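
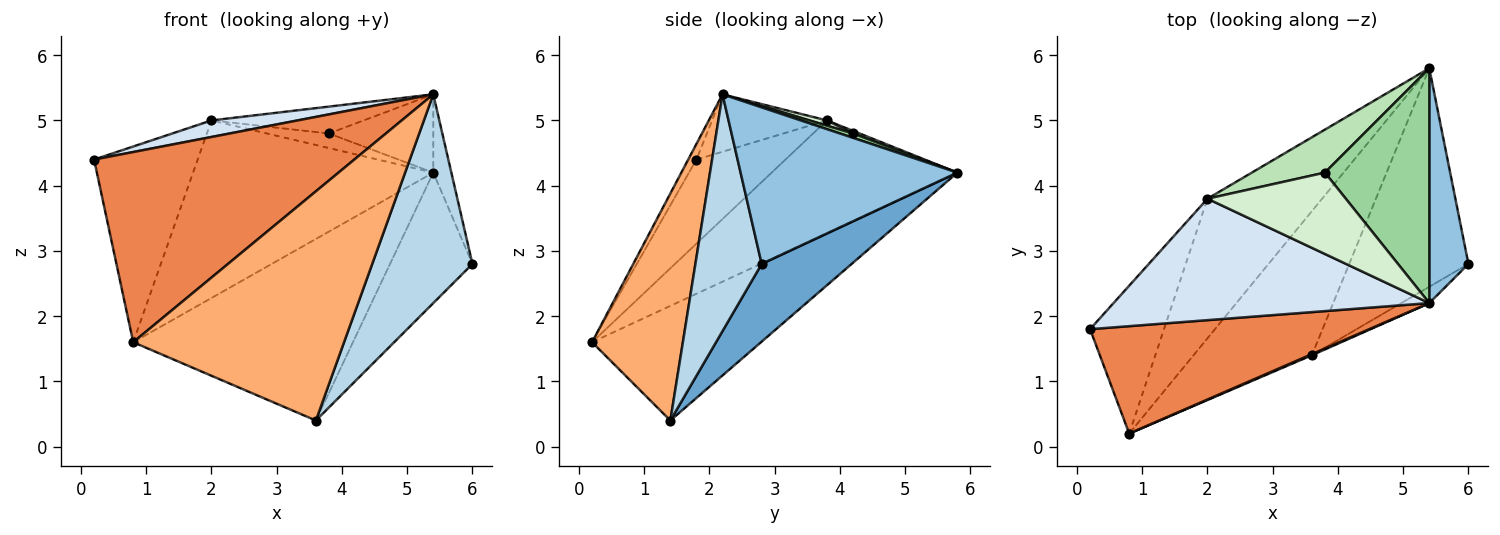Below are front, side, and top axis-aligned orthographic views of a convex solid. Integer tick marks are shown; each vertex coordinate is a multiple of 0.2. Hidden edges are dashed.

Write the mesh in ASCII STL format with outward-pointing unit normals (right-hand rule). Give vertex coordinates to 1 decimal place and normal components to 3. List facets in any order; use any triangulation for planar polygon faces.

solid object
 facet normal 0.488 0.447 -0.749
  outer loop
   vertex 3.6 1.4 0.4
   vertex 5.4 5.8 4.2
   vertex 6.0 2.8 2.8
  endloop
 endfacet
 facet normal 0.967 0.081 0.242
  outer loop
   vertex 5.4 2.2 5.4
   vertex 6.0 2.8 2.8
   vertex 5.4 5.8 4.2
  endloop
 endfacet
 facet normal 0.551 -0.832 -0.065
  outer loop
   vertex 5.4 2.2 5.4
   vertex 3.6 1.4 0.4
   vertex 6.0 2.8 2.8
  endloop
 endfacet
 facet normal -0.177 -0.133 0.975
  outer loop
   vertex 2.0 3.8 5.0
   vertex 0.2 1.8 4.4
   vertex 5.4 2.2 5.4
  endloop
 endfacet
 facet normal -0.028 -0.870 0.491
  outer loop
   vertex 0.8 0.2 1.6
   vertex 5.4 2.2 5.4
   vertex 0.2 1.8 4.4
  endloop
 endfacet
 facet normal 0.396 -0.918 0.005
  outer loop
   vertex 0.8 0.2 1.6
   vertex 3.6 1.4 0.4
   vertex 5.4 2.2 5.4
  endloop
 endfacet
 facet normal -0.565 0.658 -0.497
  outer loop
   vertex 0.8 0.2 1.6
   vertex 0.2 1.8 4.4
   vertex 2.0 3.8 5.0
  endloop
 endfacet
 facet normal -0.516 0.671 -0.533
  outer loop
   vertex 0.8 0.2 1.6
   vertex 5.4 5.8 4.2
   vertex 3.6 1.4 0.4
  endloop
 endfacet
 facet normal -0.519 0.672 -0.528
  outer loop
   vertex 0.8 0.2 1.6
   vertex 2.0 3.8 5.0
   vertex 5.4 5.8 4.2
  endloop
 endfacet
 facet normal 0.039 0.316 0.948
  outer loop
   vertex 3.8 4.2 4.8
   vertex 5.4 2.2 5.4
   vertex 5.4 5.8 4.2
  endloop
 endfacet
 facet normal 0.034 0.321 0.946
  outer loop
   vertex 3.8 4.2 4.8
   vertex 5.4 5.8 4.2
   vertex 2.0 3.8 5.0
  endloop
 endfacet
 facet normal 0.036 0.313 0.949
  outer loop
   vertex 3.8 4.2 4.8
   vertex 2.0 3.8 5.0
   vertex 5.4 2.2 5.4
  endloop
 endfacet
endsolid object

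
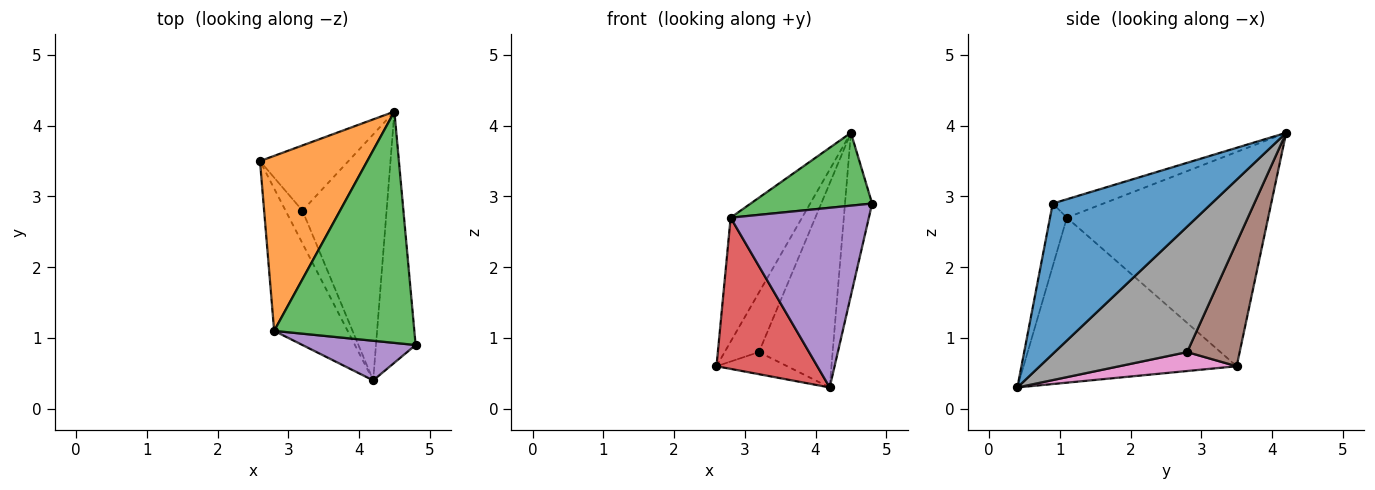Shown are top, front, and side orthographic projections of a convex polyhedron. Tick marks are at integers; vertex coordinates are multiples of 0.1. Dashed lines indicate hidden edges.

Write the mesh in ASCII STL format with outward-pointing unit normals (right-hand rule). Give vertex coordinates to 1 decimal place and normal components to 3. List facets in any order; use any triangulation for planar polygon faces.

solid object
 facet normal 0.954 0.163 -0.251
  outer loop
   vertex 4.2 0.4 0.3
   vertex 4.5 4.2 3.9
   vertex 4.8 0.9 2.9
  endloop
 endfacet
 facet normal -0.852 0.302 0.427
  outer loop
   vertex 2.8 1.1 2.7
   vertex 4.5 4.2 3.9
   vertex 2.6 3.5 0.6
  endloop
 endfacet
 facet normal -0.124 -0.298 0.946
  outer loop
   vertex 2.8 1.1 2.7
   vertex 4.8 0.9 2.9
   vertex 4.5 4.2 3.9
  endloop
 endfacet
 facet normal -0.839 -0.397 -0.373
  outer loop
   vertex 2.8 1.1 2.7
   vertex 2.6 3.5 0.6
   vertex 4.2 0.4 0.3
  endloop
 endfacet
 facet normal -0.118 -0.970 0.214
  outer loop
   vertex 2.8 1.1 2.7
   vertex 4.2 0.4 0.3
   vertex 4.8 0.9 2.9
  endloop
 endfacet
 facet normal 0.719 0.469 -0.513
  outer loop
   vertex 3.2 2.8 0.8
   vertex 2.6 3.5 0.6
   vertex 4.5 4.2 3.9
  endloop
 endfacet
 facet normal 0.681 0.410 -0.607
  outer loop
   vertex 3.2 2.8 0.8
   vertex 4.2 0.4 0.3
   vertex 2.6 3.5 0.6
  endloop
 endfacet
 facet normal 0.754 0.419 -0.506
  outer loop
   vertex 3.2 2.8 0.8
   vertex 4.5 4.2 3.9
   vertex 4.2 0.4 0.3
  endloop
 endfacet
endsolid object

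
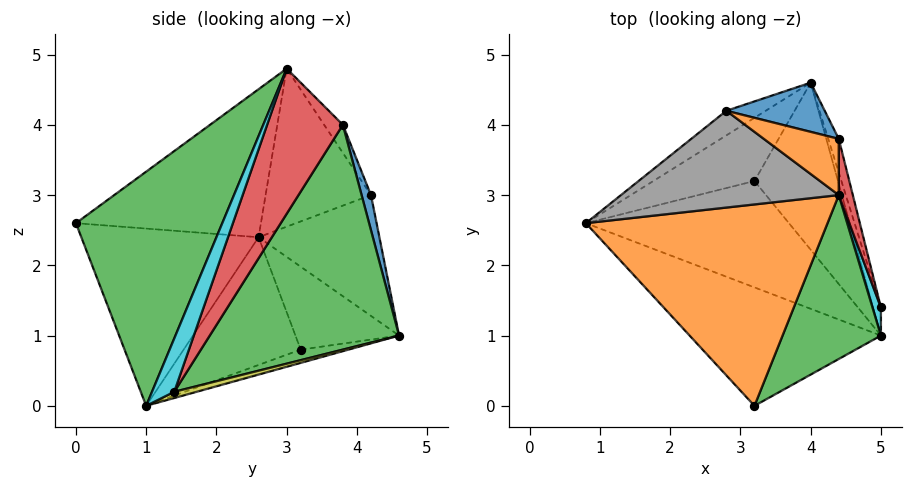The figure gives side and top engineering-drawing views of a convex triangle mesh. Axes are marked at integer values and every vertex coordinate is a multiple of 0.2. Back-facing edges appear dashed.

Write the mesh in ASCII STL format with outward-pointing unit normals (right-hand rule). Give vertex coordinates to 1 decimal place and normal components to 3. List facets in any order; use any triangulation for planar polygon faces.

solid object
 facet normal -0.561 -0.564 -0.606
  outer loop
   vertex 3.2 0.0 2.6
   vertex 0.8 2.6 2.4
   vertex 5.0 1.0 0.0
  endloop
 endfacet
 facet normal -0.482 -0.384 0.787
  outer loop
   vertex 3.2 0.0 2.6
   vertex 4.4 3.0 4.8
   vertex 0.8 2.6 2.4
  endloop
 endfacet
 facet normal 0.772 -0.547 0.324
  outer loop
   vertex 3.2 0.0 2.6
   vertex 5.0 1.0 0.0
   vertex 4.4 3.0 4.8
  endloop
 endfacet
 facet normal -0.528 -0.127 -0.840
  outer loop
   vertex 3.2 3.2 0.8
   vertex 5.0 1.0 0.0
   vertex 0.8 2.6 2.4
  endloop
 endfacet
 facet normal -0.573 0.427 -0.699
  outer loop
   vertex 3.2 3.2 0.8
   vertex 0.8 2.6 2.4
   vertex 4.0 4.6 1.0
  endloop
 endfacet
 facet normal -0.153 0.225 -0.962
  outer loop
   vertex 3.2 3.2 0.8
   vertex 4.0 4.6 1.0
   vertex 5.0 1.0 0.0
  endloop
 endfacet
 facet normal -0.578 0.794 -0.188
  outer loop
   vertex 2.8 4.2 3.0
   vertex 4.0 4.6 1.0
   vertex 0.8 2.6 2.4
  endloop
 endfacet
 facet normal -0.539 0.396 0.743
  outer loop
   vertex 2.8 4.2 3.0
   vertex 0.8 2.6 2.4
   vertex 4.4 3.0 4.8
  endloop
 endfacet
 facet normal 0.582 0.364 -0.727
  outer loop
   vertex 5.0 1.4 0.2
   vertex 5.0 1.0 0.0
   vertex 4.0 4.6 1.0
  endloop
 endfacet
 facet normal 0.985 -0.078 0.155
  outer loop
   vertex 5.0 1.4 0.2
   vertex 4.4 3.0 4.8
   vertex 5.0 1.0 0.0
  endloop
 endfacet
 facet normal 0.088 0.965 0.246
  outer loop
   vertex 4.4 3.8 4.0
   vertex 4.0 4.6 1.0
   vertex 2.8 4.2 3.0
  endloop
 endfacet
 facet normal -0.256 0.683 0.683
  outer loop
   vertex 4.4 3.8 4.0
   vertex 2.8 4.2 3.0
   vertex 4.4 3.0 4.8
  endloop
 endfacet
 facet normal 0.950 0.308 -0.045
  outer loop
   vertex 4.4 3.8 4.0
   vertex 5.0 1.4 0.2
   vertex 4.0 4.6 1.0
  endloop
 endfacet
 facet normal 0.991 0.096 0.096
  outer loop
   vertex 4.4 3.8 4.0
   vertex 4.4 3.0 4.8
   vertex 5.0 1.4 0.2
  endloop
 endfacet
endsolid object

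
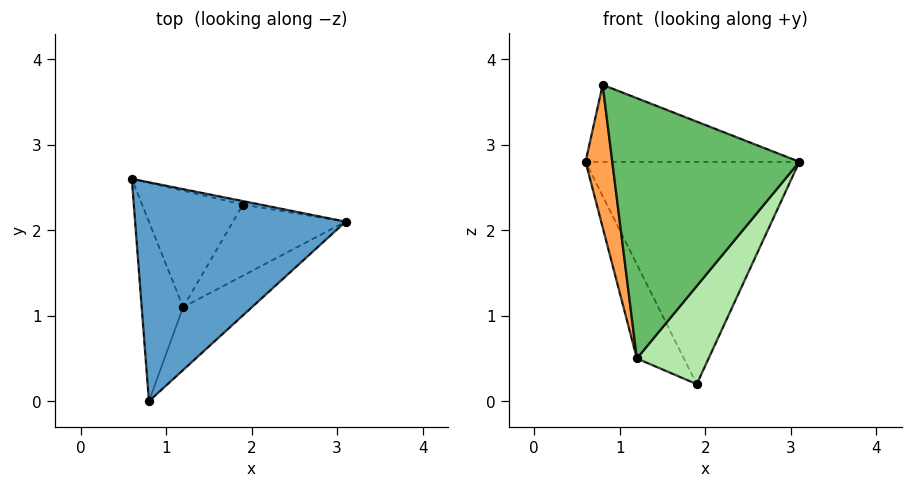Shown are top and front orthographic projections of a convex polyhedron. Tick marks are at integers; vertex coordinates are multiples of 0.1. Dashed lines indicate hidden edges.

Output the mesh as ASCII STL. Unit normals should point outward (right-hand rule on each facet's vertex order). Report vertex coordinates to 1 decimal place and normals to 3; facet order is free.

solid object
 facet normal 0.066 0.331 0.941
  outer loop
   vertex 0.8 0.0 3.7
   vertex 3.1 2.1 2.8
   vertex 0.6 2.6 2.8
  endloop
 endfacet
 facet normal 0.196 0.980 -0.015
  outer loop
   vertex 1.9 2.3 0.2
   vertex 0.6 2.6 2.8
   vertex 3.1 2.1 2.8
  endloop
 endfacet
 facet normal -0.977 -0.133 -0.168
  outer loop
   vertex 1.2 1.1 0.5
   vertex 0.8 0.0 3.7
   vertex 0.6 2.6 2.8
  endloop
 endfacet
 facet normal -0.816 0.363 -0.450
  outer loop
   vertex 1.2 1.1 0.5
   vertex 0.6 2.6 2.8
   vertex 1.9 2.3 0.2
  endloop
 endfacet
 facet normal 0.623 -0.761 -0.184
  outer loop
   vertex 1.2 1.1 0.5
   vertex 3.1 2.1 2.8
   vertex 0.8 0.0 3.7
  endloop
 endfacet
 facet normal 0.751 -0.535 -0.388
  outer loop
   vertex 1.2 1.1 0.5
   vertex 1.9 2.3 0.2
   vertex 3.1 2.1 2.8
  endloop
 endfacet
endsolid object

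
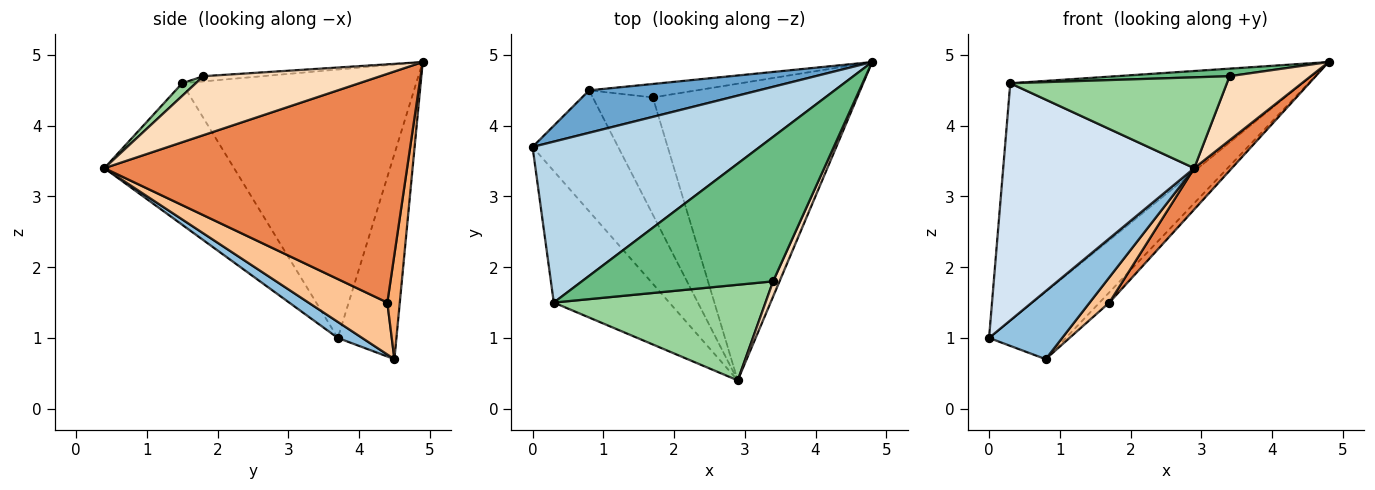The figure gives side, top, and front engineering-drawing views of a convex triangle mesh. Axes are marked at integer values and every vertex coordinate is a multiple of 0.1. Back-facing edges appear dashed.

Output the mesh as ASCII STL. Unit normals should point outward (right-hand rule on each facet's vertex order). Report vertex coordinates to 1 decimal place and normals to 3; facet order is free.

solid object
 facet normal -0.542 0.710 0.449
  outer loop
   vertex 0.8 4.5 0.7
   vertex 0.0 3.7 1.0
   vertex 4.8 4.9 4.9
  endloop
 endfacet
 facet normal 0.161 -0.484 -0.860
  outer loop
   vertex 0.8 4.5 0.7
   vertex 2.9 0.4 3.4
   vertex 0.0 3.7 1.0
  endloop
 endfacet
 facet normal -0.552 0.690 0.468
  outer loop
   vertex 0.3 1.5 4.6
   vertex 4.8 4.9 4.9
   vertex 0.0 3.7 1.0
  endloop
 endfacet
 facet normal -0.511 -0.752 -0.417
  outer loop
   vertex 0.3 1.5 4.6
   vertex 0.0 3.7 1.0
   vertex 2.9 0.4 3.4
  endloop
 endfacet
 facet normal 0.743 -0.092 -0.663
  outer loop
   vertex 1.7 4.4 1.5
   vertex 4.8 4.9 4.9
   vertex 2.9 0.4 3.4
  endloop
 endfacet
 facet normal 0.612 0.480 -0.629
  outer loop
   vertex 1.7 4.4 1.5
   vertex 0.8 4.5 0.7
   vertex 4.8 4.9 4.9
  endloop
 endfacet
 facet normal 0.646 -0.161 -0.746
  outer loop
   vertex 1.7 4.4 1.5
   vertex 2.9 0.4 3.4
   vertex 0.8 4.5 0.7
  endloop
 endfacet
 facet normal 0.904 -0.415 0.099
  outer loop
   vertex 3.4 1.8 4.7
   vertex 2.9 0.4 3.4
   vertex 4.8 4.9 4.9
  endloop
 endfacet
 facet normal -0.027 -0.052 0.998
  outer loop
   vertex 3.4 1.8 4.7
   vertex 4.8 4.9 4.9
   vertex 0.3 1.5 4.6
  endloop
 endfacet
 facet normal 0.043 -0.688 0.724
  outer loop
   vertex 3.4 1.8 4.7
   vertex 0.3 1.5 4.6
   vertex 2.9 0.4 3.4
  endloop
 endfacet
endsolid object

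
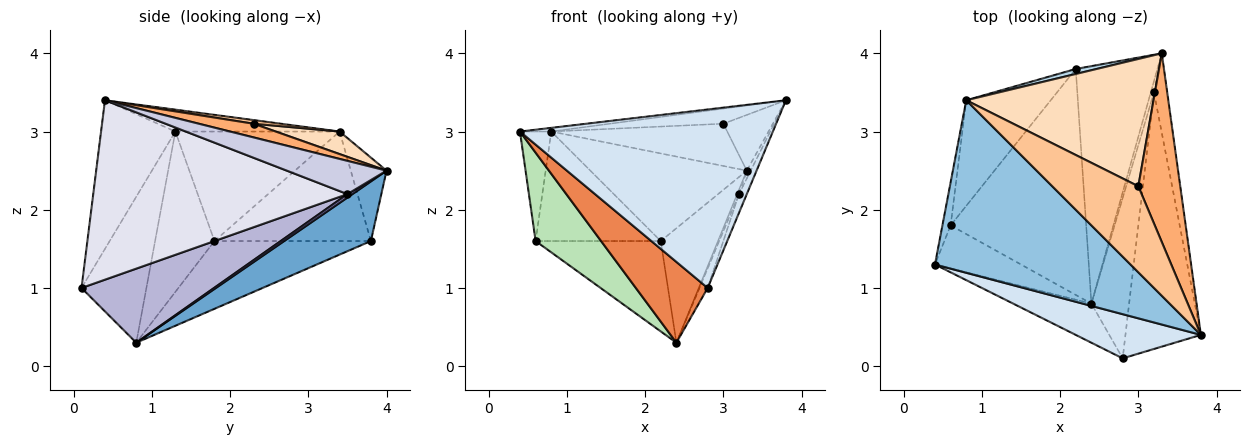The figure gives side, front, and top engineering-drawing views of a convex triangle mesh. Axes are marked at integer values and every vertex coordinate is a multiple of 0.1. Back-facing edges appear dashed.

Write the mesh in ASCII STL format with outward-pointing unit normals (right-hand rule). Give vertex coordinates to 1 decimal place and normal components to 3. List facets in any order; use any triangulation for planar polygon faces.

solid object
 facet normal 0.550 0.363 -0.752
  outer loop
   vertex 2.2 3.8 1.6
   vertex 3.3 4.0 2.5
   vertex 2.4 0.8 0.3
  endloop
 endfacet
 facet normal -0.111 0.021 0.994
  outer loop
   vertex 0.8 3.4 3.0
   vertex 0.4 1.3 3.0
   vertex 3.8 0.4 3.4
  endloop
 endfacet
 facet normal -0.222 0.973 0.056
  outer loop
   vertex 0.8 3.4 3.0
   vertex 3.3 4.0 2.5
   vertex 2.2 3.8 1.6
  endloop
 endfacet
 facet normal -0.274 -0.934 0.231
  outer loop
   vertex 2.8 0.1 1.0
   vertex 3.8 0.4 3.4
   vertex 0.4 1.3 3.0
  endloop
 endfacet
 facet normal -0.631 -0.698 -0.338
  outer loop
   vertex 2.8 0.1 1.0
   vertex 0.4 1.3 3.0
   vertex 2.4 0.8 0.3
  endloop
 endfacet
 facet normal 0.299 0.270 0.915
  outer loop
   vertex 3.0 2.3 3.1
   vertex 3.8 0.4 3.4
   vertex 3.3 4.0 2.5
  endloop
 endfacet
 facet normal 0.042 0.173 0.984
  outer loop
   vertex 3.0 2.3 3.1
   vertex 0.8 3.4 3.0
   vertex 3.8 0.4 3.4
  endloop
 endfacet
 facet normal 0.114 0.313 0.943
  outer loop
   vertex 3.0 2.3 3.1
   vertex 3.3 4.0 2.5
   vertex 0.8 3.4 3.0
  endloop
 endfacet
 facet normal -0.421 0.337 -0.842
  outer loop
   vertex 0.6 1.8 1.6
   vertex 2.2 3.8 1.6
   vertex 2.4 0.8 0.3
  endloop
 endfacet
 facet normal -0.669 0.535 -0.516
  outer loop
   vertex 0.6 1.8 1.6
   vertex 0.8 3.4 3.0
   vertex 2.2 3.8 1.6
  endloop
 endfacet
 facet normal -0.632 -0.697 -0.339
  outer loop
   vertex 0.6 1.8 1.6
   vertex 2.4 0.8 0.3
   vertex 0.4 1.3 3.0
  endloop
 endfacet
 facet normal -0.980 0.187 -0.073
  outer loop
   vertex 0.6 1.8 1.6
   vertex 0.4 1.3 3.0
   vertex 0.8 3.4 3.0
  endloop
 endfacet
 facet normal 0.709 0.253 -0.658
  outer loop
   vertex 3.2 3.5 2.2
   vertex 2.4 0.8 0.3
   vertex 3.3 4.0 2.5
  endloop
 endfacet
 facet normal 0.890 0.055 -0.453
  outer loop
   vertex 3.2 3.5 2.2
   vertex 2.8 0.1 1.0
   vertex 2.4 0.8 0.3
  endloop
 endfacet
 facet normal 0.928 0.036 -0.370
  outer loop
   vertex 3.2 3.5 2.2
   vertex 3.3 4.0 2.5
   vertex 3.8 0.4 3.4
  endloop
 endfacet
 facet normal 0.921 0.028 -0.387
  outer loop
   vertex 3.2 3.5 2.2
   vertex 3.8 0.4 3.4
   vertex 2.8 0.1 1.0
  endloop
 endfacet
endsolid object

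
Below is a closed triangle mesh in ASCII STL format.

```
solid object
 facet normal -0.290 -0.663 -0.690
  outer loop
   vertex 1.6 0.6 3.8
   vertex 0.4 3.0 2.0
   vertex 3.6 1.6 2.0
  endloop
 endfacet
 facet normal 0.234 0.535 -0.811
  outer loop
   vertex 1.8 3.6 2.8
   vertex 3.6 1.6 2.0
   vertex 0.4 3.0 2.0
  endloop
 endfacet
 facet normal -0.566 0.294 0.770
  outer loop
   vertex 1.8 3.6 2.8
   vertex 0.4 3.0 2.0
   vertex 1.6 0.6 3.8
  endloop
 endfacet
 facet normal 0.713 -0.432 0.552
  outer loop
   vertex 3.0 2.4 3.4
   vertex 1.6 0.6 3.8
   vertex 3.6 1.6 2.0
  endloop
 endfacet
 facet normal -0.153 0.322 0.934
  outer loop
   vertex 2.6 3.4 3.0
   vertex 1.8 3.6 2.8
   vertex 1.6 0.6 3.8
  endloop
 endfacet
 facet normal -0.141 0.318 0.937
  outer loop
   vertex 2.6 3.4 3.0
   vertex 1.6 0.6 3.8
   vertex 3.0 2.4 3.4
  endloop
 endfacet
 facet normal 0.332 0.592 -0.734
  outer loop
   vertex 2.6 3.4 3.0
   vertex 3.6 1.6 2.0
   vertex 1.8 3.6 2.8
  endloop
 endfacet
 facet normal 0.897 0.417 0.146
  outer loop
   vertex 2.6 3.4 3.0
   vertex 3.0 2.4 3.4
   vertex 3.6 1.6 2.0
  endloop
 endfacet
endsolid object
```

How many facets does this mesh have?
8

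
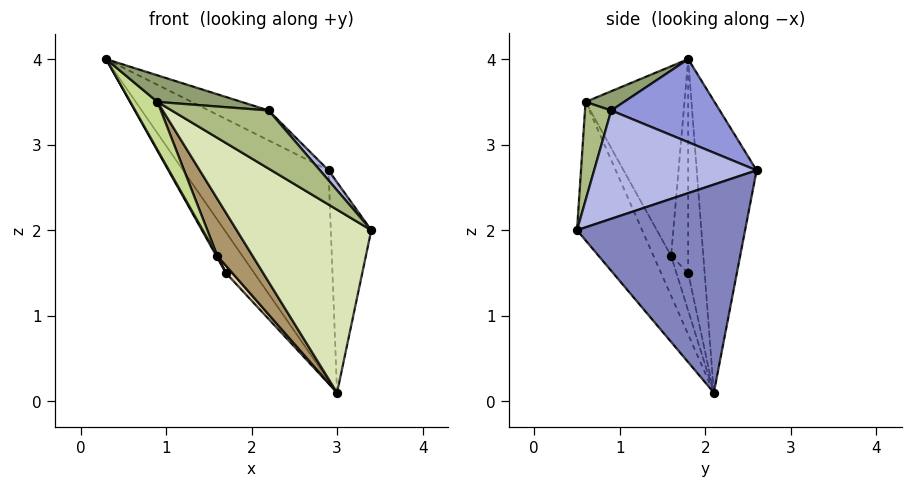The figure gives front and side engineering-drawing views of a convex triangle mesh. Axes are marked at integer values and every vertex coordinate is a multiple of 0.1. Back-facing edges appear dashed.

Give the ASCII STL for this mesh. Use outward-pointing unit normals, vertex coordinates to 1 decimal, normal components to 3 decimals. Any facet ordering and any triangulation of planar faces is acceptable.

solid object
 facet normal -0.374 0.908 -0.189
  outer loop
   vertex 3.0 2.1 0.1
   vertex 0.3 1.8 4.0
   vertex 2.9 2.6 2.7
  endloop
 endfacet
 facet normal 0.972 0.234 -0.008
  outer loop
   vertex 3.0 2.1 0.1
   vertex 2.9 2.6 2.7
   vertex 3.4 0.5 2.0
  endloop
 endfacet
 facet normal 0.384 0.212 0.899
  outer loop
   vertex 2.2 0.9 3.4
   vertex 2.9 2.6 2.7
   vertex 0.3 1.8 4.0
  endloop
 endfacet
 facet normal 0.753 -0.040 0.657
  outer loop
   vertex 2.2 0.9 3.4
   vertex 3.4 0.5 2.0
   vertex 2.9 2.6 2.7
  endloop
 endfacet
 facet normal 0.145 -0.318 0.937
  outer loop
   vertex 0.9 0.6 3.5
   vertex 2.2 0.9 3.4
   vertex 0.3 1.8 4.0
  endloop
 endfacet
 facet normal 0.234 -0.863 0.447
  outer loop
   vertex 0.9 0.6 3.5
   vertex 3.4 0.5 2.0
   vertex 2.2 0.9 3.4
  endloop
 endfacet
 facet normal -0.855 -0.235 -0.463
  outer loop
   vertex 0.9 0.6 3.5
   vertex 0.3 1.8 4.0
   vertex 1.6 1.6 1.7
  endloop
 endfacet
 facet normal -0.363 -0.749 -0.554
  outer loop
   vertex 0.9 0.6 3.5
   vertex 3.0 2.1 0.1
   vertex 3.4 0.5 2.0
  endloop
 endfacet
 facet normal -0.371 -0.743 -0.557
  outer loop
   vertex 0.9 0.6 3.5
   vertex 1.6 1.6 1.7
   vertex 3.0 2.1 0.1
  endloop
 endfacet
 facet normal -0.484 0.832 -0.271
  outer loop
   vertex 1.7 1.8 1.5
   vertex 0.3 1.8 4.0
   vertex 3.0 2.1 0.1
  endloop
 endfacet
 facet normal -0.871 -0.052 -0.488
  outer loop
   vertex 1.7 1.8 1.5
   vertex 1.6 1.6 1.7
   vertex 0.3 1.8 4.0
  endloop
 endfacet
 facet normal -0.647 -0.353 -0.676
  outer loop
   vertex 1.7 1.8 1.5
   vertex 3.0 2.1 0.1
   vertex 1.6 1.6 1.7
  endloop
 endfacet
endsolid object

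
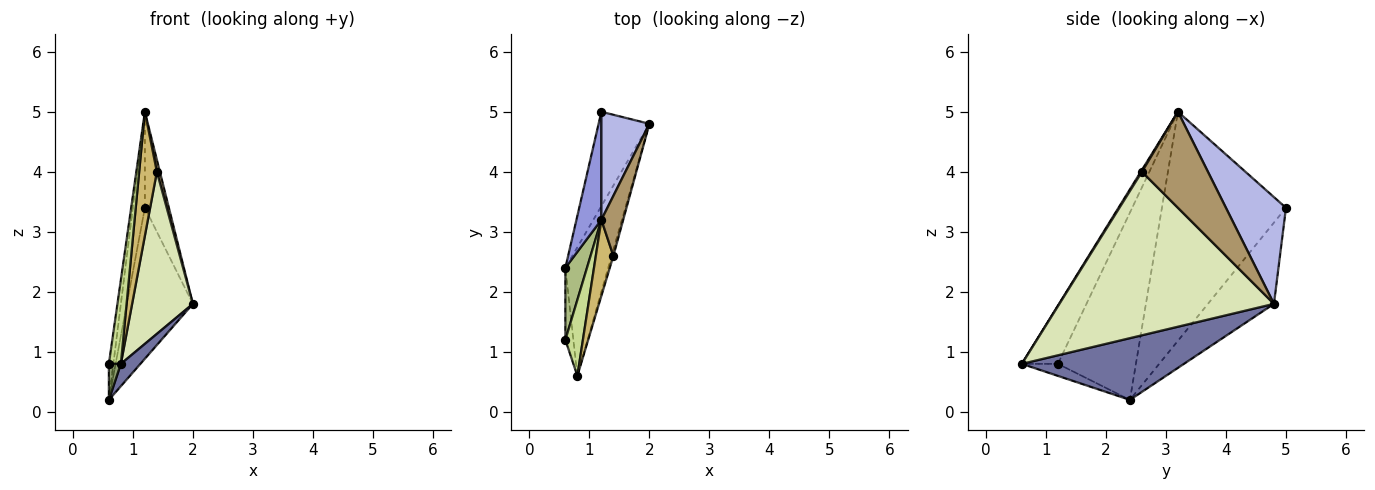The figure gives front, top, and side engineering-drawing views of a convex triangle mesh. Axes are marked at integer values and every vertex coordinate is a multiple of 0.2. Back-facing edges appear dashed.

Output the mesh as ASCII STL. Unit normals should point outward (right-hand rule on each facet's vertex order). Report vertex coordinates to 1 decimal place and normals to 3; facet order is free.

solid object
 facet normal 0.817 -0.098 -0.568
  outer loop
   vertex 0.8 0.6 0.8
   vertex 0.6 2.4 0.2
   vertex 2.0 4.8 1.8
  endloop
 endfacet
 facet normal -0.647 0.647 -0.404
  outer loop
   vertex 1.2 5.0 3.4
   vertex 2.0 4.8 1.8
   vertex 0.6 2.4 0.2
  endloop
 endfacet
 facet normal -0.990 0.096 0.108
  outer loop
   vertex 1.2 5.0 3.4
   vertex 0.6 2.4 0.2
   vertex 1.2 3.2 5.0
  endloop
 endfacet
 facet normal 0.857 0.343 0.386
  outer loop
   vertex 1.2 5.0 3.4
   vertex 1.2 3.2 5.0
   vertex 2.0 4.8 1.8
  endloop
 endfacet
 facet normal -0.802 -0.267 -0.535
  outer loop
   vertex 0.6 1.2 0.8
   vertex 0.6 2.4 0.2
   vertex 0.8 0.6 0.8
  endloop
 endfacet
 facet normal -0.992 0.057 0.114
  outer loop
   vertex 0.6 1.2 0.8
   vertex 1.2 3.2 5.0
   vertex 0.6 2.4 0.2
  endloop
 endfacet
 facet normal -0.912 -0.304 0.275
  outer loop
   vertex 0.6 1.2 0.8
   vertex 0.8 0.6 0.8
   vertex 1.2 3.2 5.0
  endloop
 endfacet
 facet normal 0.962 -0.272 -0.010
  outer loop
   vertex 1.4 2.6 4.0
   vertex 0.8 0.6 0.8
   vertex 2.0 4.8 1.8
  endloop
 endfacet
 facet normal 0.974 -0.044 0.221
  outer loop
   vertex 1.4 2.6 4.0
   vertex 2.0 4.8 1.8
   vertex 1.2 3.2 5.0
  endloop
 endfacet
 facet normal 0.055 -0.851 0.522
  outer loop
   vertex 1.4 2.6 4.0
   vertex 1.2 3.2 5.0
   vertex 0.8 0.6 0.8
  endloop
 endfacet
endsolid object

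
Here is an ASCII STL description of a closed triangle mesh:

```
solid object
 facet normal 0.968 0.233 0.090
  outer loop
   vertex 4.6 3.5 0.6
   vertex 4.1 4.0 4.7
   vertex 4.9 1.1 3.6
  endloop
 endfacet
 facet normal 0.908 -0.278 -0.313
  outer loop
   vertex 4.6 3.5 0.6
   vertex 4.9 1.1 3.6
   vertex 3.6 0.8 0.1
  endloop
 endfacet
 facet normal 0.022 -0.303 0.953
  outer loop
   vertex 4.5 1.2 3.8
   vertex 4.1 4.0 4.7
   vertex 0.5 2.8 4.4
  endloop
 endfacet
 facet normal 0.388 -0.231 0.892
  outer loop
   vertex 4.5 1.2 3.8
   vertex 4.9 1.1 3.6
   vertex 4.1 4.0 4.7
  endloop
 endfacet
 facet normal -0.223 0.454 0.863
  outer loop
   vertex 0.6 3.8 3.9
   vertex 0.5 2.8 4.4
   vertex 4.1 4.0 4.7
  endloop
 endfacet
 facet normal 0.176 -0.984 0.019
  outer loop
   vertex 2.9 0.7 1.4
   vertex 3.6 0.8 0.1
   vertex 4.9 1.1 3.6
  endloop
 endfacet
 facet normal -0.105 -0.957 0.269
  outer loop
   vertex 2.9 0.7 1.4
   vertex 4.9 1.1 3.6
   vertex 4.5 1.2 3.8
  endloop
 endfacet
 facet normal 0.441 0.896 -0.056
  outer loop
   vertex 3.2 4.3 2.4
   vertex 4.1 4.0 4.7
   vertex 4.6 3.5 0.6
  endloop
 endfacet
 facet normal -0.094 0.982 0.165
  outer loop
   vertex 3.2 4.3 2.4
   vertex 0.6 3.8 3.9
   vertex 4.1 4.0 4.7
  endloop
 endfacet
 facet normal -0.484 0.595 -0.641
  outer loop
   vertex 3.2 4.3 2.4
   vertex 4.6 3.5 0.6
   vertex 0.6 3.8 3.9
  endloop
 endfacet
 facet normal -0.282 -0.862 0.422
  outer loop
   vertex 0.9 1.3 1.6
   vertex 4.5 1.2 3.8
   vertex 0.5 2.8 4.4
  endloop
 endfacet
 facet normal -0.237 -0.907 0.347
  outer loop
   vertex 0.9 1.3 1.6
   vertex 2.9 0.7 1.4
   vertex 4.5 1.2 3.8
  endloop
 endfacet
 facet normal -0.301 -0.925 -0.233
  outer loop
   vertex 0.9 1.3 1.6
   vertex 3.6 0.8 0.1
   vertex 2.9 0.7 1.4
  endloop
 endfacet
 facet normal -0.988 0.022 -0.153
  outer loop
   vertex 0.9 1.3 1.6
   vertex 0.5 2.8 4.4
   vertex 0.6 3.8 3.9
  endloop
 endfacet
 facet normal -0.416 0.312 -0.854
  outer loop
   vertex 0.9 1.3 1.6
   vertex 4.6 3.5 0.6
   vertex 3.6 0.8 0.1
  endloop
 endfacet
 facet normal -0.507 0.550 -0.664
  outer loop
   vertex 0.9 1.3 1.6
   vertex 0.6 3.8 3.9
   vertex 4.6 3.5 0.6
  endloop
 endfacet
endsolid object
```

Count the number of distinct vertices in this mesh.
10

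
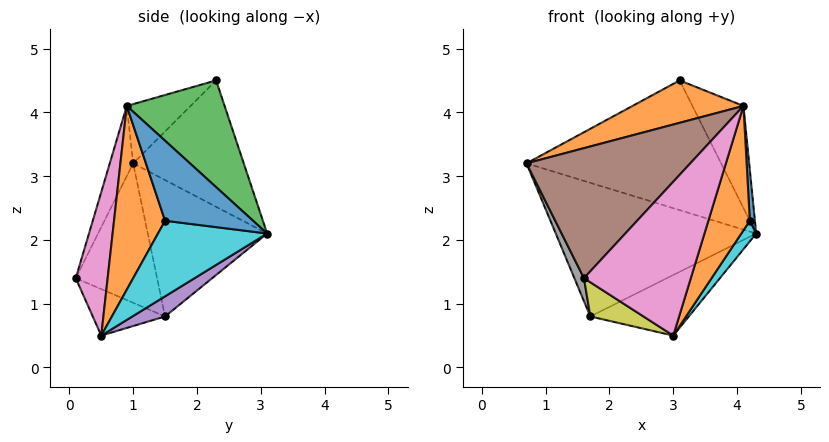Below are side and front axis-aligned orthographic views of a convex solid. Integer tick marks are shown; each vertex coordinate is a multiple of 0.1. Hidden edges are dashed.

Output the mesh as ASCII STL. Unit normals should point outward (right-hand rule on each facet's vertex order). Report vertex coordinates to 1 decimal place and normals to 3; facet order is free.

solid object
 facet normal -0.494 0.869 0.043
  outer loop
   vertex 3.1 2.3 4.5
   vertex 4.3 3.1 2.1
   vertex 0.7 1.0 3.2
  endloop
 endfacet
 facet normal -0.243 -0.423 0.873
  outer loop
   vertex 4.1 0.9 4.1
   vertex 3.1 2.3 4.5
   vertex 0.7 1.0 3.2
  endloop
 endfacet
 facet normal 0.761 0.397 0.513
  outer loop
   vertex 4.1 0.9 4.1
   vertex 4.3 3.1 2.1
   vertex 3.1 2.3 4.5
  endloop
 endfacet
 facet normal -0.511 0.859 -0.034
  outer loop
   vertex 1.7 1.5 0.8
   vertex 0.7 1.0 3.2
   vertex 4.3 3.1 2.1
  endloop
 endfacet
 facet normal 0.153 0.461 -0.874
  outer loop
   vertex 1.7 1.5 0.8
   vertex 4.3 3.1 2.1
   vertex 3.0 0.5 0.5
  endloop
 endfacet
 facet normal -0.130 -0.911 0.391
  outer loop
   vertex 1.6 0.1 1.4
   vertex 4.1 0.9 4.1
   vertex 0.7 1.0 3.2
  endloop
 endfacet
 facet normal 0.286 -0.958 0.019
  outer loop
   vertex 1.6 0.1 1.4
   vertex 3.0 0.5 0.5
   vertex 4.1 0.9 4.1
  endloop
 endfacet
 facet normal -0.910 -0.107 -0.401
  outer loop
   vertex 1.6 0.1 1.4
   vertex 0.7 1.0 3.2
   vertex 1.7 1.5 0.8
  endloop
 endfacet
 facet normal -0.444 -0.326 -0.835
  outer loop
   vertex 1.6 0.1 1.4
   vertex 1.7 1.5 0.8
   vertex 3.0 0.5 0.5
  endloop
 endfacet
 facet normal 0.855 -0.117 -0.505
  outer loop
   vertex 4.2 1.5 2.3
   vertex 3.0 0.5 0.5
   vertex 4.3 3.1 2.1
  endloop
 endfacet
 facet normal 0.998 -0.058 0.036
  outer loop
   vertex 4.2 1.5 2.3
   vertex 4.3 3.1 2.1
   vertex 4.1 0.9 4.1
  endloop
 endfacet
 facet normal 0.766 -0.622 -0.165
  outer loop
   vertex 4.2 1.5 2.3
   vertex 4.1 0.9 4.1
   vertex 3.0 0.5 0.5
  endloop
 endfacet
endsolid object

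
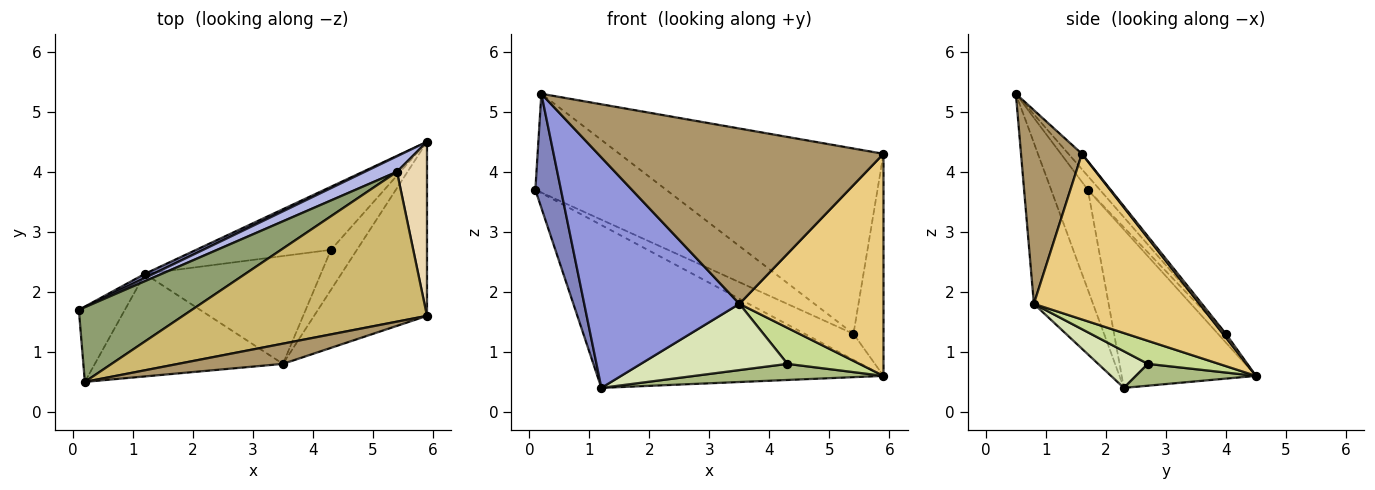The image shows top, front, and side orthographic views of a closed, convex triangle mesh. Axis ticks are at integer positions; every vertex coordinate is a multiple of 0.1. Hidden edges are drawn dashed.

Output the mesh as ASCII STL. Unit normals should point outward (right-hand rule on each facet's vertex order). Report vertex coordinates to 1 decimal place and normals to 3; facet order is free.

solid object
 facet normal -0.425 0.905 0.023
  outer loop
   vertex 1.2 2.3 0.4
   vertex 0.1 1.7 3.7
   vertex 5.9 4.5 0.6
  endloop
 endfacet
 facet normal -0.768 -0.535 -0.353
  outer loop
   vertex 1.2 2.3 0.4
   vertex 0.2 0.5 5.3
   vertex 0.1 1.7 3.7
  endloop
 endfacet
 facet normal -0.329 -0.863 -0.384
  outer loop
   vertex 3.5 0.8 1.8
   vertex 0.2 0.5 5.3
   vertex 1.2 2.3 0.4
  endloop
 endfacet
 facet normal -0.139 0.850 0.508
  outer loop
   vertex 5.4 4.0 1.3
   vertex 5.9 4.5 0.6
   vertex 0.1 1.7 3.7
  endloop
 endfacet
 facet normal -0.073 0.796 0.601
  outer loop
   vertex 5.4 4.0 1.3
   vertex 0.1 1.7 3.7
   vertex 0.2 0.5 5.3
  endloop
 endfacet
 facet normal 0.155 -0.244 -0.957
  outer loop
   vertex 4.3 2.7 0.8
   vertex 1.2 2.3 0.4
   vertex 5.9 4.5 0.6
  endloop
 endfacet
 facet normal 0.551 -0.558 -0.620
  outer loop
   vertex 4.3 2.7 0.8
   vertex 5.9 4.5 0.6
   vertex 3.5 0.8 1.8
  endloop
 endfacet
 facet normal 0.175 -0.515 -0.839
  outer loop
   vertex 4.3 2.7 0.8
   vertex 3.5 0.8 1.8
   vertex 1.2 2.3 0.4
  endloop
 endfacet
 facet normal 0.207 -0.972 0.112
  outer loop
   vertex 5.9 1.6 4.3
   vertex 0.2 0.5 5.3
   vertex 3.5 0.8 1.8
  endloop
 endfacet
 facet normal -0.040 0.777 0.628
  outer loop
   vertex 5.9 1.6 4.3
   vertex 5.4 4.0 1.3
   vertex 0.2 0.5 5.3
  endloop
 endfacet
 facet normal 0.671 -0.584 -0.457
  outer loop
   vertex 5.9 1.6 4.3
   vertex 3.5 0.8 1.8
   vertex 5.9 4.5 0.6
  endloop
 endfacet
 facet normal 0.076 0.785 0.615
  outer loop
   vertex 5.9 1.6 4.3
   vertex 5.9 4.5 0.6
   vertex 5.4 4.0 1.3
  endloop
 endfacet
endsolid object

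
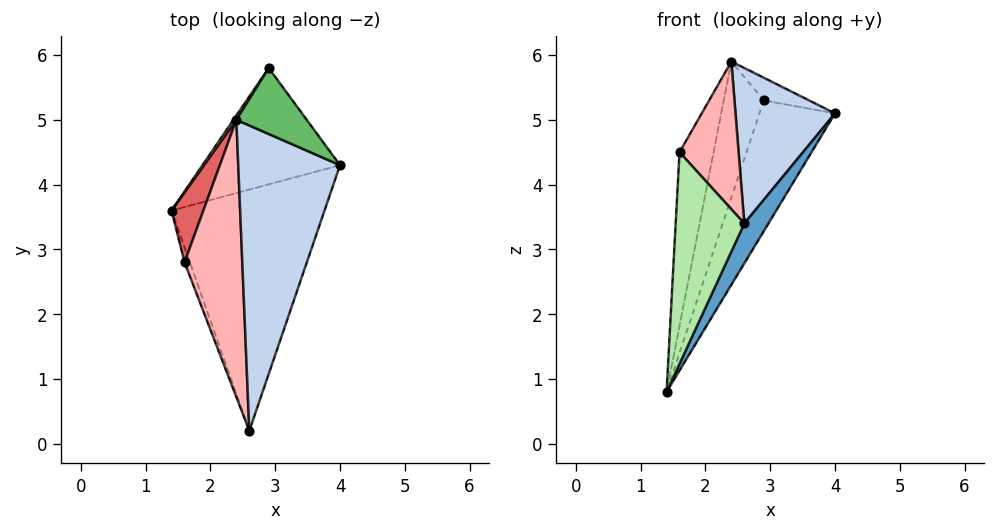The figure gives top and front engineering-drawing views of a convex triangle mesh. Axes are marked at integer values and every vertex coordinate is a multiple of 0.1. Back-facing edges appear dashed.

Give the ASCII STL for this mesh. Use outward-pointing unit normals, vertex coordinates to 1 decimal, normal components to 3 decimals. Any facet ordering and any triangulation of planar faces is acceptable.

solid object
 facet normal 0.859 -0.084 -0.506
  outer loop
   vertex 2.6 0.2 3.4
   vertex 1.4 3.6 0.8
   vertex 4.0 4.3 5.1
  endloop
 endfacet
 facet normal 0.240 -0.441 0.865
  outer loop
   vertex 2.4 5.0 5.9
   vertex 2.6 0.2 3.4
   vertex 4.0 4.3 5.1
  endloop
 endfacet
 facet normal 0.668 0.556 -0.494
  outer loop
   vertex 2.9 5.8 5.3
   vertex 4.0 4.3 5.1
   vertex 1.4 3.6 0.8
  endloop
 endfacet
 facet normal -0.842 0.539 0.017
  outer loop
   vertex 2.9 5.8 5.3
   vertex 1.4 3.6 0.8
   vertex 2.4 5.0 5.9
  endloop
 endfacet
 facet normal 0.524 0.277 0.806
  outer loop
   vertex 2.9 5.8 5.3
   vertex 2.4 5.0 5.9
   vertex 4.0 4.3 5.1
  endloop
 endfacet
 facet normal -0.937 -0.350 -0.025
  outer loop
   vertex 1.6 2.8 4.5
   vertex 1.4 3.6 0.8
   vertex 2.6 0.2 3.4
  endloop
 endfacet
 facet normal -0.955 0.276 0.111
  outer loop
   vertex 1.6 2.8 4.5
   vertex 2.4 5.0 5.9
   vertex 1.4 3.6 0.8
  endloop
 endfacet
 facet normal -0.244 -0.456 0.856
  outer loop
   vertex 1.6 2.8 4.5
   vertex 2.6 0.2 3.4
   vertex 2.4 5.0 5.9
  endloop
 endfacet
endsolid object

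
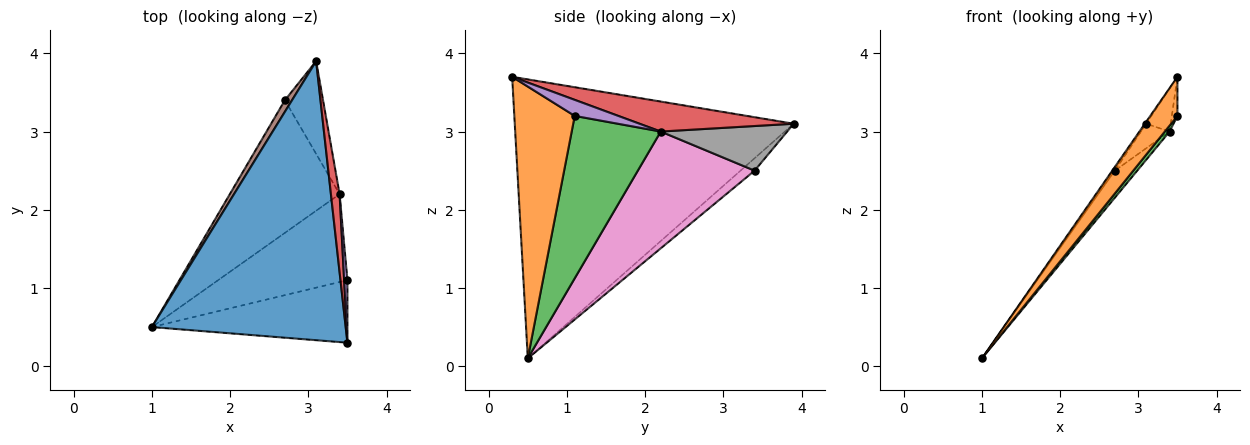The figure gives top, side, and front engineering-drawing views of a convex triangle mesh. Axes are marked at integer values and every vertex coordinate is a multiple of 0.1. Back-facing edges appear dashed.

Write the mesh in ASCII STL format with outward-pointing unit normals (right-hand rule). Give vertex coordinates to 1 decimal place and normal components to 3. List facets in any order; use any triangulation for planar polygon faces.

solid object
 facet normal -0.821 0.004 0.571
  outer loop
   vertex 3.1 3.9 3.1
   vertex 1.0 0.5 0.1
   vertex 3.5 0.3 3.7
  endloop
 endfacet
 facet normal 0.763 -0.343 -0.549
  outer loop
   vertex 3.5 1.1 3.2
   vertex 3.5 0.3 3.7
   vertex 1.0 0.5 0.1
  endloop
 endfacet
 facet normal 0.782 -0.042 -0.622
  outer loop
   vertex 3.4 2.2 3.0
   vertex 3.5 1.1 3.2
   vertex 1.0 0.5 0.1
  endloop
 endfacet
 facet normal 0.949 0.151 0.275
  outer loop
   vertex 3.4 2.2 3.0
   vertex 3.1 3.9 3.1
   vertex 3.5 0.3 3.7
  endloop
 endfacet
 facet normal 0.972 0.125 0.199
  outer loop
   vertex 3.4 2.2 3.0
   vertex 3.5 0.3 3.7
   vertex 3.5 1.1 3.2
  endloop
 endfacet
 facet normal -0.863 0.096 0.496
  outer loop
   vertex 2.7 3.4 2.5
   vertex 1.0 0.5 0.1
   vertex 3.1 3.9 3.1
  endloop
 endfacet
 facet normal 0.722 0.138 -0.678
  outer loop
   vertex 2.7 3.4 2.5
   vertex 3.4 2.2 3.0
   vertex 1.0 0.5 0.1
  endloop
 endfacet
 facet normal 0.749 0.170 -0.641
  outer loop
   vertex 2.7 3.4 2.5
   vertex 3.1 3.9 3.1
   vertex 3.4 2.2 3.0
  endloop
 endfacet
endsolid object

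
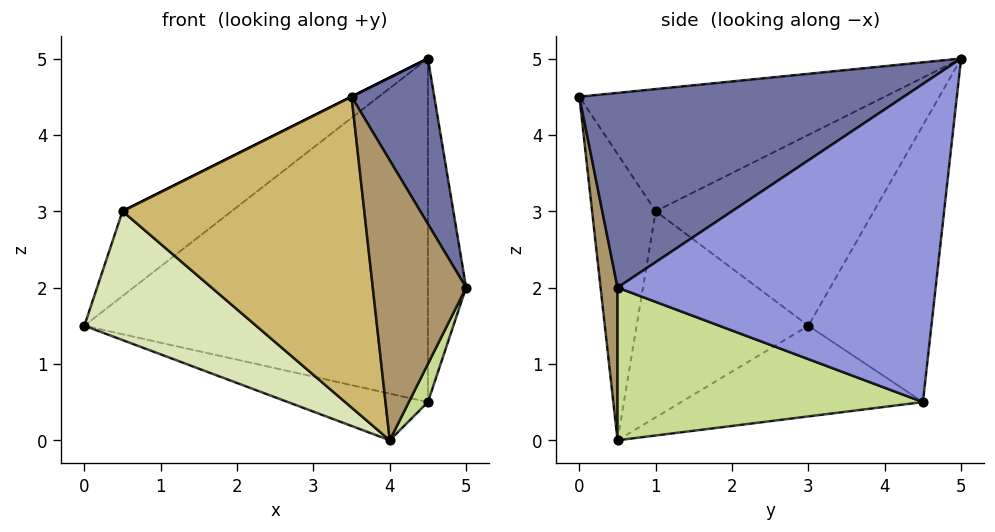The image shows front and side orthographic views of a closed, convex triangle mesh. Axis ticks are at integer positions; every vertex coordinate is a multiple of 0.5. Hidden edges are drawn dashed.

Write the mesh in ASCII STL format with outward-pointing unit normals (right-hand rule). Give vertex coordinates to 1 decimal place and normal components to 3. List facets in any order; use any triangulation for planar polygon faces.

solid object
 facet normal 0.855 -0.218 0.470
  outer loop
   vertex 3.5 0.0 4.5
   vertex 5.0 0.5 2.0
   vertex 4.5 5.0 5.0
  endloop
 endfacet
 facet normal -0.335 0.936 -0.104
  outer loop
   vertex 4.5 4.5 0.5
   vertex 0.0 3.0 1.5
   vertex 4.5 5.0 5.0
  endloop
 endfacet
 facet normal 0.993 0.119 -0.013
  outer loop
   vertex 4.5 4.5 0.5
   vertex 4.5 5.0 5.0
   vertex 5.0 0.5 2.0
  endloop
 endfacet
 facet normal -0.667 0.333 0.667
  outer loop
   vertex 0.5 1.0 3.0
   vertex 4.5 5.0 5.0
   vertex 0.0 3.0 1.5
  endloop
 endfacet
 facet normal -0.447 0.000 0.894
  outer loop
   vertex 0.5 1.0 3.0
   vertex 3.5 0.0 4.5
   vertex 4.5 5.0 5.0
  endloop
 endfacet
 facet normal -0.262 0.152 -0.953
  outer loop
   vertex 4.0 0.5 0.0
   vertex 0.0 3.0 1.5
   vertex 4.5 4.5 0.5
  endloop
 endfacet
 facet normal 0.893 -0.056 -0.447
  outer loop
   vertex 4.0 0.5 0.0
   vertex 4.5 4.5 0.5
   vertex 5.0 0.5 2.0
  endloop
 endfacet
 facet normal -0.577 -0.577 -0.577
  outer loop
   vertex 4.0 0.5 0.0
   vertex 0.5 1.0 3.0
   vertex 0.0 3.0 1.5
  endloop
 endfacet
 facet normal 0.178 -0.980 -0.089
  outer loop
   vertex 4.0 0.5 0.0
   vertex 5.0 0.5 2.0
   vertex 3.5 0.0 4.5
  endloop
 endfacet
 facet normal -0.252 -0.958 -0.134
  outer loop
   vertex 4.0 0.5 0.0
   vertex 3.5 0.0 4.5
   vertex 0.5 1.0 3.0
  endloop
 endfacet
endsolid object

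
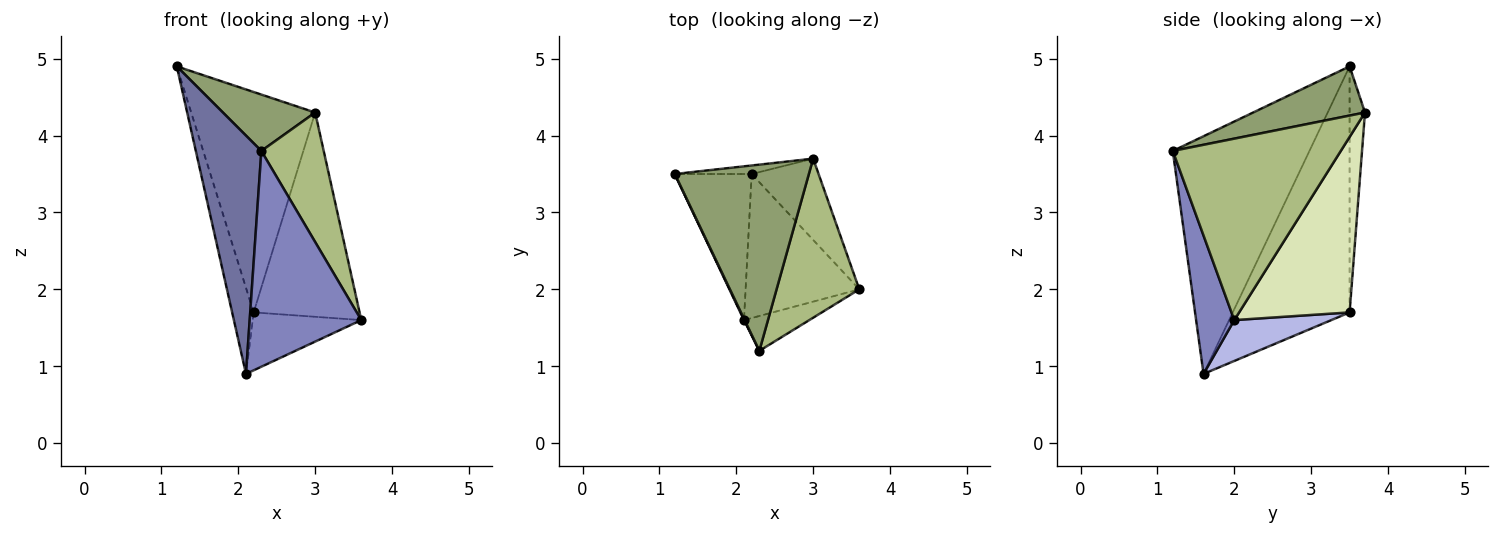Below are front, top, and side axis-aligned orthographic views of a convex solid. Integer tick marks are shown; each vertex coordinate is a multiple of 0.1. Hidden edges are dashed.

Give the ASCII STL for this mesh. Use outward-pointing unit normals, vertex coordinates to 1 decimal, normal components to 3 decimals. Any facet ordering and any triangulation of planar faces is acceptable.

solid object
 facet normal -0.902 -0.432 0.003
  outer loop
   vertex 2.1 1.6 0.9
   vertex 2.3 1.2 3.8
   vertex 1.2 3.5 4.9
  endloop
 endfacet
 facet normal 0.320 -0.935 -0.151
  outer loop
   vertex 2.1 1.6 0.9
   vertex 3.6 2.0 1.6
   vertex 2.3 1.2 3.8
  endloop
 endfacet
 facet normal -0.940 0.173 -0.294
  outer loop
   vertex 2.2 3.5 1.7
   vertex 2.1 1.6 0.9
   vertex 1.2 3.5 4.9
  endloop
 endfacet
 facet normal 0.316 0.354 -0.880
  outer loop
   vertex 2.2 3.5 1.7
   vertex 3.6 2.0 1.6
   vertex 2.1 1.6 0.9
  endloop
 endfacet
 facet normal 0.331 -0.273 0.903
  outer loop
   vertex 3.0 3.7 4.3
   vertex 1.2 3.5 4.9
   vertex 2.3 1.2 3.8
  endloop
 endfacet
 facet normal 0.862 -0.320 0.393
  outer loop
   vertex 3.0 3.7 4.3
   vertex 2.3 1.2 3.8
   vertex 3.6 2.0 1.6
  endloop
 endfacet
 facet normal -0.123 0.992 -0.038
  outer loop
   vertex 3.0 3.7 4.3
   vertex 2.2 3.5 1.7
   vertex 1.2 3.5 4.9
  endloop
 endfacet
 facet normal 0.696 0.667 -0.265
  outer loop
   vertex 3.0 3.7 4.3
   vertex 3.6 2.0 1.6
   vertex 2.2 3.5 1.7
  endloop
 endfacet
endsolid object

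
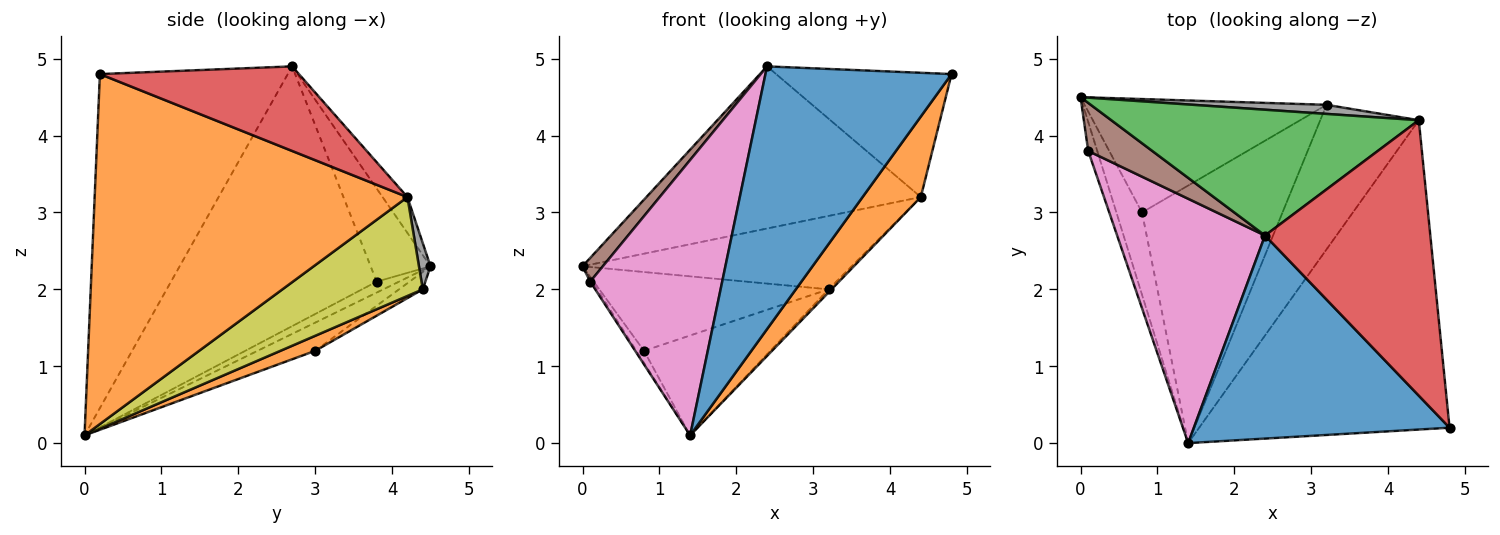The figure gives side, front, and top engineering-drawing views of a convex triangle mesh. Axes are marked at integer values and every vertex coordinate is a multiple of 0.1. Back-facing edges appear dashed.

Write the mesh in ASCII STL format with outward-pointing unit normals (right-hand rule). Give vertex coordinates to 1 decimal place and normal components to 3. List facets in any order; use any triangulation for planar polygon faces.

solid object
 facet normal -0.624 -0.618 0.478
  outer loop
   vertex 2.4 2.7 4.9
   vertex 1.4 0.0 0.1
   vertex 4.8 0.2 4.8
  endloop
 endfacet
 facet normal 0.804 -0.150 -0.575
  outer loop
   vertex 4.4 4.2 3.2
   vertex 4.8 0.2 4.8
   vertex 1.4 0.0 0.1
  endloop
 endfacet
 facet normal -0.071 0.788 0.611
  outer loop
   vertex 4.4 4.2 3.2
   vertex 0.0 4.5 2.3
   vertex 2.4 2.7 4.9
  endloop
 endfacet
 facet normal 0.423 0.373 0.826
  outer loop
   vertex 4.4 4.2 3.2
   vertex 2.4 2.7 4.9
   vertex 4.8 0.2 4.8
  endloop
 endfacet
 facet normal -0.768 0.072 -0.636
  outer loop
   vertex 0.1 3.8 2.1
   vertex 0.0 4.5 2.3
   vertex 1.4 0.0 0.1
  endloop
 endfacet
 facet normal -0.793 -0.269 0.546
  outer loop
   vertex 0.1 3.8 2.1
   vertex 2.4 2.7 4.9
   vertex 0.0 4.5 2.3
  endloop
 endfacet
 facet normal -0.759 -0.487 0.432
  outer loop
   vertex 0.1 3.8 2.1
   vertex 1.4 0.0 0.1
   vertex 2.4 2.7 4.9
  endloop
 endfacet
 facet normal 0.042 0.992 0.123
  outer loop
   vertex 3.2 4.4 2.0
   vertex 0.0 4.5 2.3
   vertex 4.4 4.2 3.2
  endloop
 endfacet
 facet normal 0.708 0.015 -0.706
  outer loop
   vertex 3.2 4.4 2.0
   vertex 4.4 4.2 3.2
   vertex 1.4 0.0 0.1
  endloop
 endfacet
 facet normal -0.736 0.098 -0.669
  outer loop
   vertex 0.8 3.0 1.2
   vertex 1.4 0.0 0.1
   vertex 0.0 4.5 2.3
  endloop
 endfacet
 facet normal -0.059 0.570 -0.820
  outer loop
   vertex 0.8 3.0 1.2
   vertex 0.0 4.5 2.3
   vertex 3.2 4.4 2.0
  endloop
 endfacet
 facet normal 0.099 0.360 -0.928
  outer loop
   vertex 0.8 3.0 1.2
   vertex 3.2 4.4 2.0
   vertex 1.4 0.0 0.1
  endloop
 endfacet
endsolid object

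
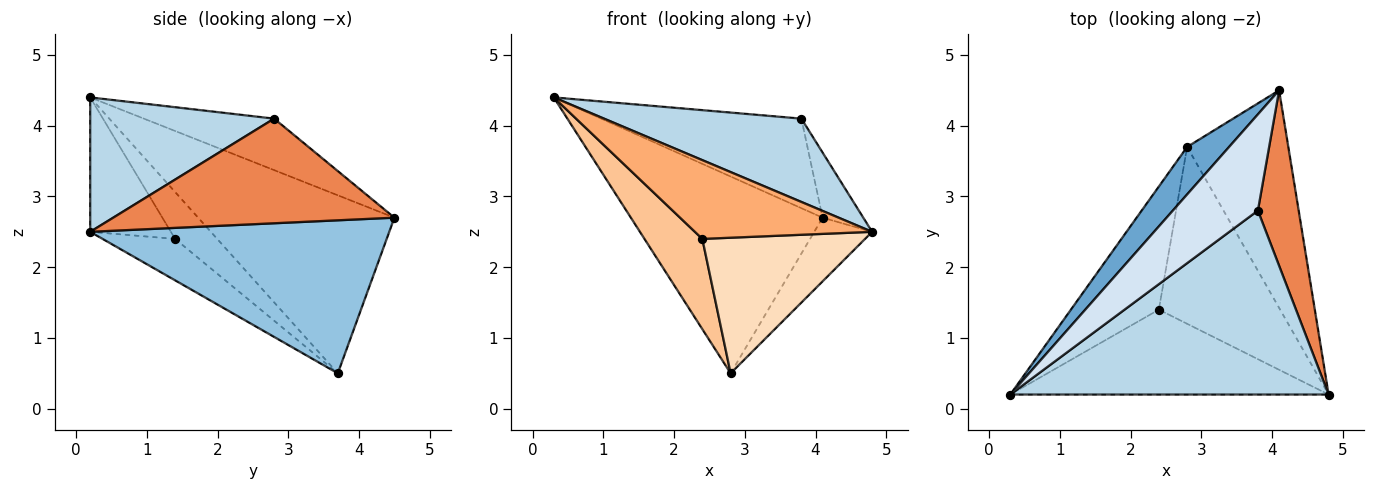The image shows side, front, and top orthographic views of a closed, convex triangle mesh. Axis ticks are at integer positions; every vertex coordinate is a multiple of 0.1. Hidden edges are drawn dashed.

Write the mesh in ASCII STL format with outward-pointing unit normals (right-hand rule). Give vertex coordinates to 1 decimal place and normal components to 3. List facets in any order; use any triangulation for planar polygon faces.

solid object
 facet normal -0.705 0.689 0.166
  outer loop
   vertex 2.8 3.7 0.5
   vertex 0.3 0.2 4.4
   vertex 4.1 4.5 2.7
  endloop
 endfacet
 facet normal 0.823 0.159 -0.545
  outer loop
   vertex 2.8 3.7 0.5
   vertex 4.1 4.5 2.7
   vertex 4.8 0.2 2.5
  endloop
 endfacet
 facet normal 0.359 -0.385 0.850
  outer loop
   vertex 3.8 2.8 4.1
   vertex 0.3 0.2 4.4
   vertex 4.8 0.2 2.5
  endloop
 endfacet
 facet normal -0.405 0.623 0.669
  outer loop
   vertex 3.8 2.8 4.1
   vertex 4.1 4.5 2.7
   vertex 0.3 0.2 4.4
  endloop
 endfacet
 facet normal 0.923 0.134 0.360
  outer loop
   vertex 3.8 2.8 4.1
   vertex 4.8 0.2 2.5
   vertex 4.1 4.5 2.7
  endloop
 endfacet
 facet normal -0.296 -0.650 -0.700
  outer loop
   vertex 2.4 1.4 2.4
   vertex 4.8 0.2 2.5
   vertex 0.3 0.2 4.4
  endloop
 endfacet
 facet normal -0.395 -0.543 -0.741
  outer loop
   vertex 2.4 1.4 2.4
   vertex 0.3 0.2 4.4
   vertex 2.8 3.7 0.5
  endloop
 endfacet
 facet normal -0.262 -0.587 -0.766
  outer loop
   vertex 2.4 1.4 2.4
   vertex 2.8 3.7 0.5
   vertex 4.8 0.2 2.5
  endloop
 endfacet
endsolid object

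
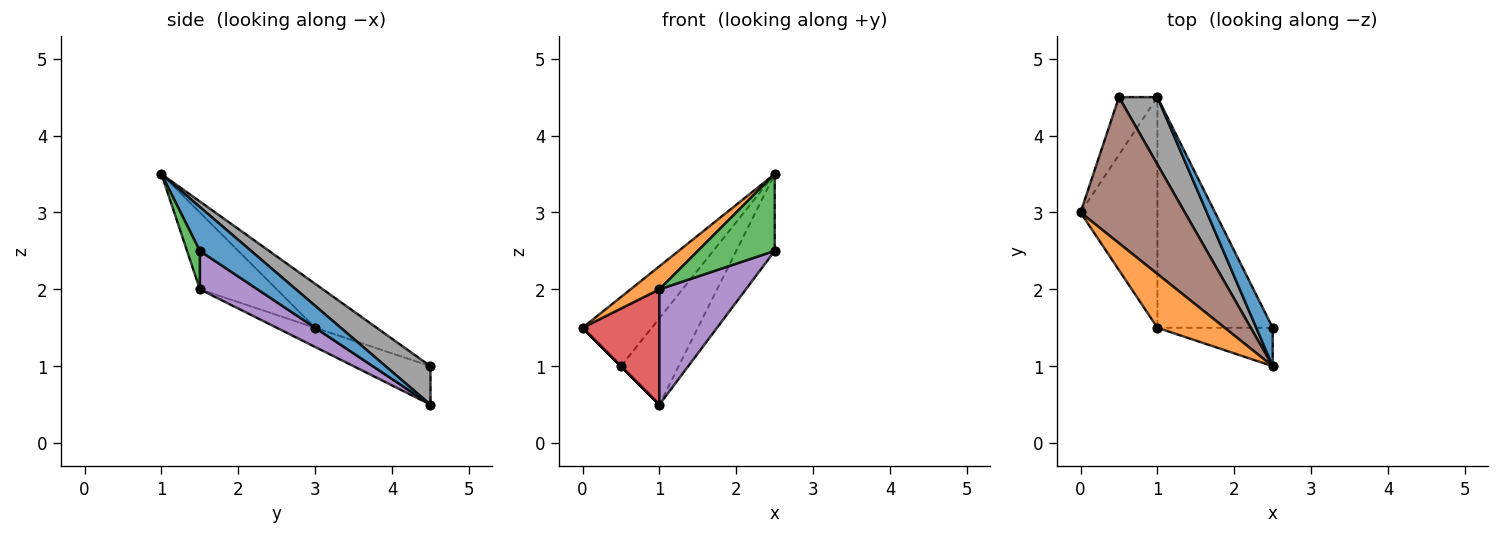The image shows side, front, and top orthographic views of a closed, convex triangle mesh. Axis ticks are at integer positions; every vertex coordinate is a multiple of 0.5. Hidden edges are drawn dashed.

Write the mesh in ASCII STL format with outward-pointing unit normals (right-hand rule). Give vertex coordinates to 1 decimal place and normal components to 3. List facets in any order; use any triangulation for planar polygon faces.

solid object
 facet normal 0.766 0.575 0.287
  outer loop
   vertex 2.5 1.5 2.5
   vertex 1.0 4.5 0.5
   vertex 2.5 1.0 3.5
  endloop
 endfacet
 facet normal -0.724 -0.272 0.634
  outer loop
   vertex 1.0 1.5 2.0
   vertex 2.5 1.0 3.5
   vertex 0.0 3.0 1.5
  endloop
 endfacet
 facet normal 0.147 -0.885 -0.442
  outer loop
   vertex 1.0 1.5 2.0
   vertex 2.5 1.5 2.5
   vertex 2.5 1.0 3.5
  endloop
 endfacet
 facet normal -0.218 -0.436 -0.873
  outer loop
   vertex 1.0 1.5 2.0
   vertex 0.0 3.0 1.5
   vertex 1.0 4.5 0.5
  endloop
 endfacet
 facet normal 0.286 -0.429 -0.857
  outer loop
   vertex 1.0 1.5 2.0
   vertex 1.0 4.5 0.5
   vertex 2.5 1.5 2.5
  endloop
 endfacet
 facet normal -0.356 0.400 0.845
  outer loop
   vertex 0.5 4.5 1.0
   vertex 0.0 3.0 1.5
   vertex 2.5 1.0 3.5
  endloop
 endfacet
 facet normal -0.707 0.000 -0.707
  outer loop
   vertex 0.5 4.5 1.0
   vertex 1.0 4.5 0.5
   vertex 0.0 3.0 1.5
  endloop
 endfacet
 facet normal 0.523 0.673 0.523
  outer loop
   vertex 0.5 4.5 1.0
   vertex 2.5 1.0 3.5
   vertex 1.0 4.5 0.5
  endloop
 endfacet
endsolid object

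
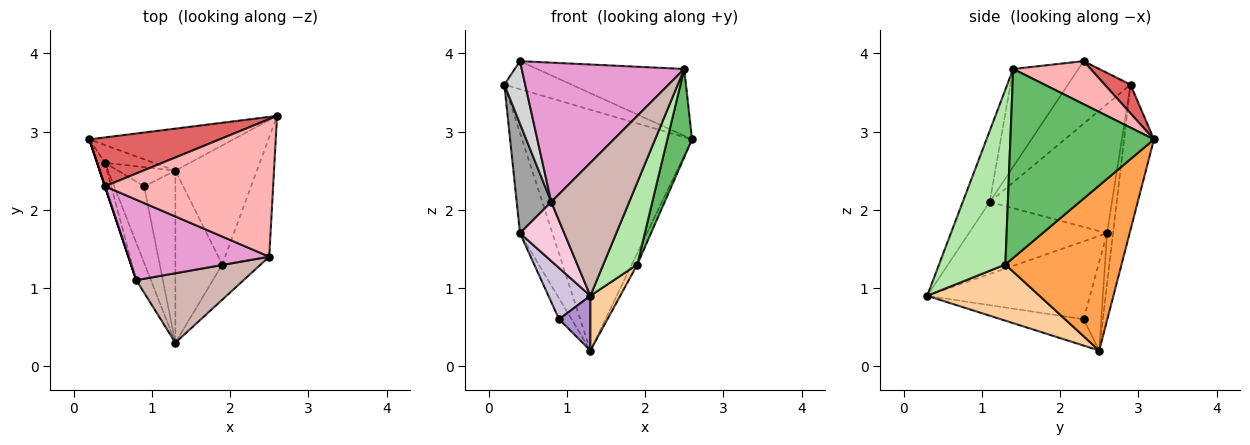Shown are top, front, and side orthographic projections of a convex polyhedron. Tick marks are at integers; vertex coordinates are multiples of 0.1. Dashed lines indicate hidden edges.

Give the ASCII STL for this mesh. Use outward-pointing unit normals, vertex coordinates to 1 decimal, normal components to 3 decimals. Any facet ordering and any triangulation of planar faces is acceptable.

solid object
 facet normal -0.171 0.971 -0.169
  outer loop
   vertex 1.3 2.5 0.2
   vertex 0.2 2.9 3.6
   vertex 2.6 3.2 2.9
  endloop
 endfacet
 facet normal -0.179 0.969 -0.172
  outer loop
   vertex 0.4 2.6 1.7
   vertex 0.2 2.9 3.6
   vertex 1.3 2.5 0.2
  endloop
 endfacet
 facet normal 0.896 0.042 -0.442
  outer loop
   vertex 1.9 1.3 1.3
   vertex 1.3 2.5 0.2
   vertex 2.6 3.2 2.9
  endloop
 endfacet
 facet normal 0.752 -0.200 -0.628
  outer loop
   vertex 1.9 1.3 1.3
   vertex 1.3 0.3 0.9
   vertex 1.3 2.5 0.2
  endloop
 endfacet
 facet normal 0.960 -0.165 -0.224
  outer loop
   vertex 1.9 1.3 1.3
   vertex 2.6 3.2 2.9
   vertex 2.5 1.4 3.8
  endloop
 endfacet
 facet normal 0.874 -0.447 -0.192
  outer loop
   vertex 1.9 1.3 1.3
   vertex 2.5 1.4 3.8
   vertex 1.3 0.3 0.9
  endloop
 endfacet
 facet normal 0.187 0.489 0.852
  outer loop
   vertex 0.4 2.3 3.9
   vertex 2.6 3.2 2.9
   vertex 0.2 2.9 3.6
  endloop
 endfacet
 facet normal 0.224 0.426 0.877
  outer loop
   vertex 0.4 2.3 3.9
   vertex 2.5 1.4 3.8
   vertex 2.6 3.2 2.9
  endloop
 endfacet
 facet normal -0.625 -0.237 -0.744
  outer loop
   vertex 0.9 2.3 0.6
   vertex 1.3 2.5 0.2
   vertex 1.3 0.3 0.9
  endloop
 endfacet
 facet normal -0.908 -0.234 -0.349
  outer loop
   vertex 0.9 2.3 0.6
   vertex 1.3 0.3 0.9
   vertex 0.4 2.6 1.7
  endloop
 endfacet
 facet normal -0.722 0.510 -0.467
  outer loop
   vertex 0.9 2.3 0.6
   vertex 0.4 2.6 1.7
   vertex 1.3 2.5 0.2
  endloop
 endfacet
 facet normal -0.293 -0.847 0.443
  outer loop
   vertex 0.8 1.1 2.1
   vertex 1.3 0.3 0.9
   vertex 2.5 1.4 3.8
  endloop
 endfacet
 facet normal -0.328 -0.818 0.472
  outer loop
   vertex 0.8 1.1 2.1
   vertex 2.5 1.4 3.8
   vertex 0.4 2.3 3.9
  endloop
 endfacet
 facet normal -0.935 -0.300 -0.190
  outer loop
   vertex 0.8 1.1 2.1
   vertex 0.4 2.6 1.7
   vertex 1.3 0.3 0.9
  endloop
 endfacet
 facet normal -0.961 -0.272 -0.058
  outer loop
   vertex 0.8 1.1 2.1
   vertex 0.2 2.9 3.6
   vertex 0.4 2.6 1.7
  endloop
 endfacet
 facet normal -0.949 -0.316 0.000
  outer loop
   vertex 0.8 1.1 2.1
   vertex 0.4 2.3 3.9
   vertex 0.2 2.9 3.6
  endloop
 endfacet
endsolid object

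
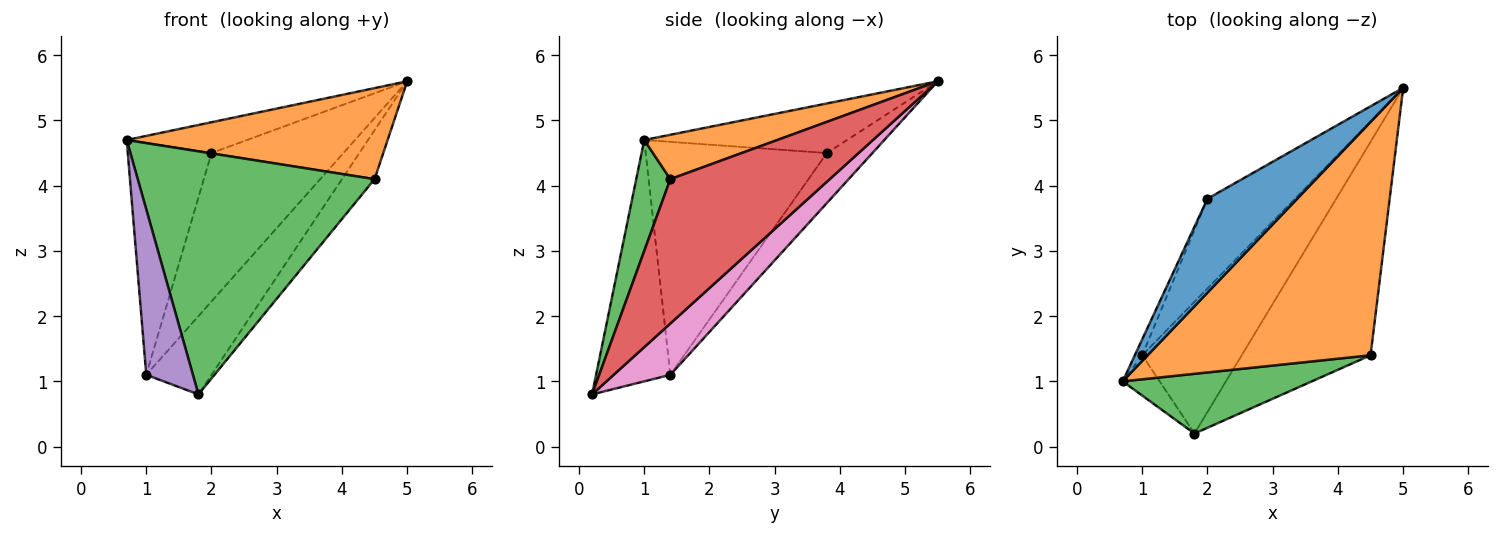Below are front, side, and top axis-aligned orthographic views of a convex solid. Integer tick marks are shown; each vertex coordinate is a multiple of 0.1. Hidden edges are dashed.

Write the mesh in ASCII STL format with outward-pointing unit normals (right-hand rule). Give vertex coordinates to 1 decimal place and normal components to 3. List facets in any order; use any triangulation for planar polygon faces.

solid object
 facet normal -0.465 0.276 0.841
  outer loop
   vertex 2.0 3.8 4.5
   vertex 0.7 1.0 4.7
   vertex 5.0 5.5 5.6
  endloop
 endfacet
 facet normal 0.182 -0.357 0.916
  outer loop
   vertex 4.5 1.4 4.1
   vertex 5.0 5.5 5.6
   vertex 0.7 1.0 4.7
  endloop
 endfacet
 facet normal 0.139 -0.962 0.236
  outer loop
   vertex 4.5 1.4 4.1
   vertex 0.7 1.0 4.7
   vertex 1.8 0.2 0.8
  endloop
 endfacet
 facet normal 0.737 0.151 -0.658
  outer loop
   vertex 4.5 1.4 4.1
   vertex 1.8 0.2 0.8
   vertex 5.0 5.5 5.6
  endloop
 endfacet
 facet normal -0.840 -0.528 -0.129
  outer loop
   vertex 1.0 1.4 1.1
   vertex 1.8 0.2 0.8
   vertex 0.7 1.0 4.7
  endloop
 endfacet
 facet normal -0.907 0.419 -0.029
  outer loop
   vertex 1.0 1.4 1.1
   vertex 0.7 1.0 4.7
   vertex 2.0 3.8 4.5
  endloop
 endfacet
 facet normal 0.406 0.467 -0.786
  outer loop
   vertex 1.0 1.4 1.1
   vertex 5.0 5.5 5.6
   vertex 1.8 0.2 0.8
  endloop
 endfacet
 facet normal -0.283 0.821 -0.496
  outer loop
   vertex 1.0 1.4 1.1
   vertex 2.0 3.8 4.5
   vertex 5.0 5.5 5.6
  endloop
 endfacet
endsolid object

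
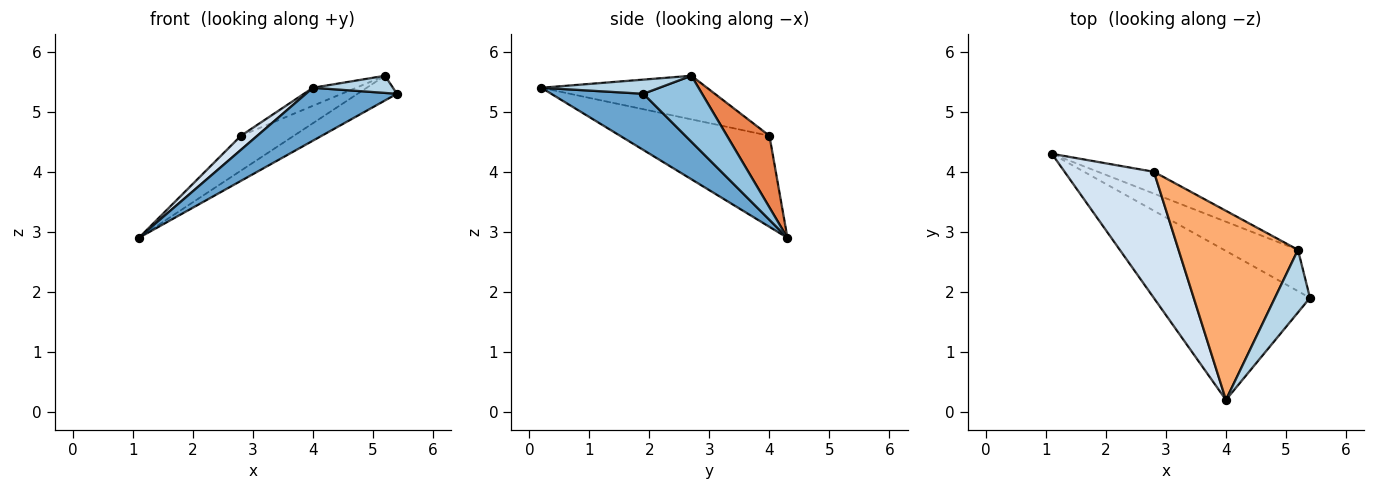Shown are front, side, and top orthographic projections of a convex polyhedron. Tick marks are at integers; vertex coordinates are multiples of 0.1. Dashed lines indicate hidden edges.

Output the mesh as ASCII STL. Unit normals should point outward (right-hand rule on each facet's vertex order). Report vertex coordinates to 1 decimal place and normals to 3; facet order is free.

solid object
 facet normal 0.321 -0.317 -0.892
  outer loop
   vertex 4.0 0.2 5.4
   vertex 1.1 4.3 2.9
   vertex 5.4 1.9 5.3
  endloop
 endfacet
 facet normal 0.608 0.408 -0.682
  outer loop
   vertex 5.2 2.7 5.6
   vertex 5.4 1.9 5.3
   vertex 1.1 4.3 2.9
  endloop
 endfacet
 facet normal 0.363 -0.246 0.899
  outer loop
   vertex 5.2 2.7 5.6
   vertex 4.0 0.2 5.4
   vertex 5.4 1.9 5.3
  endloop
 endfacet
 facet normal -0.712 -0.078 0.698
  outer loop
   vertex 2.8 4.0 4.6
   vertex 1.1 4.3 2.9
   vertex 4.0 0.2 5.4
  endloop
 endfacet
 facet normal 0.562 0.701 -0.439
  outer loop
   vertex 2.8 4.0 4.6
   vertex 5.2 2.7 5.6
   vertex 1.1 4.3 2.9
  endloop
 endfacet
 facet normal -0.342 0.089 0.936
  outer loop
   vertex 2.8 4.0 4.6
   vertex 4.0 0.2 5.4
   vertex 5.2 2.7 5.6
  endloop
 endfacet
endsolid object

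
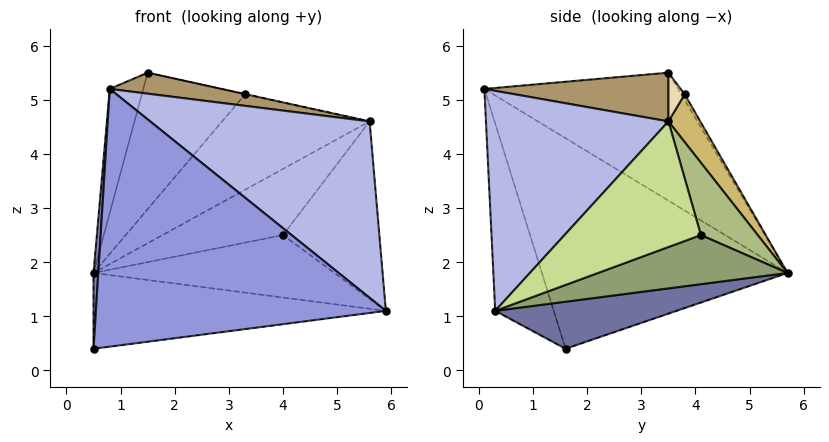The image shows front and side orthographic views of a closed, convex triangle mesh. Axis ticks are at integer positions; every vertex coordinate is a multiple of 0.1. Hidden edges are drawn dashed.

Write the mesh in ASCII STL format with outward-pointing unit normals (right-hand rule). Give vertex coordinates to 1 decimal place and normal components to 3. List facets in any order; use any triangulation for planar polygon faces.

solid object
 facet normal 0.197 0.317 -0.928
  outer loop
   vertex 0.5 1.6 0.4
   vertex 0.5 5.7 1.8
   vertex 5.9 0.3 1.1
  endloop
 endfacet
 facet normal -0.998 -0.019 0.056
  outer loop
   vertex 0.5 1.6 0.4
   vertex 0.8 0.1 5.2
   vertex 0.5 5.7 1.8
  endloop
 endfacet
 facet normal -0.190 -0.940 -0.282
  outer loop
   vertex 0.5 1.6 0.4
   vertex 5.9 0.3 1.1
   vertex 0.8 0.1 5.2
  endloop
 endfacet
 facet normal 0.510 -0.613 0.604
  outer loop
   vertex 5.6 3.5 4.6
   vertex 0.8 0.1 5.2
   vertex 5.9 0.3 1.1
  endloop
 endfacet
 facet normal 0.378 0.481 -0.791
  outer loop
   vertex 4.0 4.1 2.5
   vertex 5.9 0.3 1.1
   vertex 0.5 5.7 1.8
  endloop
 endfacet
 facet normal 0.426 0.902 -0.067
  outer loop
   vertex 4.0 4.1 2.5
   vertex 0.5 5.7 1.8
   vertex 5.6 3.5 4.6
  endloop
 endfacet
 facet normal 0.743 0.525 -0.416
  outer loop
   vertex 4.0 4.1 2.5
   vertex 5.6 3.5 4.6
   vertex 5.9 0.3 1.1
  endloop
 endfacet
 facet normal -0.925 0.160 0.345
  outer loop
   vertex 1.5 3.5 5.5
   vertex 0.5 5.7 1.8
   vertex 0.8 0.1 5.2
  endloop
 endfacet
 facet normal 0.213 -0.129 0.969
  outer loop
   vertex 1.5 3.5 5.5
   vertex 0.8 0.1 5.2
   vertex 5.6 3.5 4.6
  endloop
 endfacet
 facet normal 0.197 0.913 0.358
  outer loop
   vertex 3.3 3.8 5.1
   vertex 5.6 3.5 4.6
   vertex 0.5 5.7 1.8
  endloop
 endfacet
 facet normal -0.028 0.856 0.516
  outer loop
   vertex 3.3 3.8 5.1
   vertex 0.5 5.7 1.8
   vertex 1.5 3.5 5.5
  endloop
 endfacet
 facet normal 0.214 0.016 0.977
  outer loop
   vertex 3.3 3.8 5.1
   vertex 1.5 3.5 5.5
   vertex 5.6 3.5 4.6
  endloop
 endfacet
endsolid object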